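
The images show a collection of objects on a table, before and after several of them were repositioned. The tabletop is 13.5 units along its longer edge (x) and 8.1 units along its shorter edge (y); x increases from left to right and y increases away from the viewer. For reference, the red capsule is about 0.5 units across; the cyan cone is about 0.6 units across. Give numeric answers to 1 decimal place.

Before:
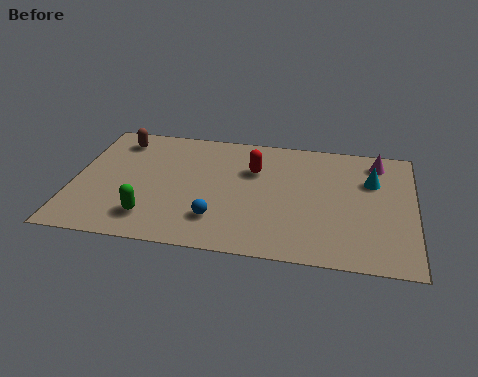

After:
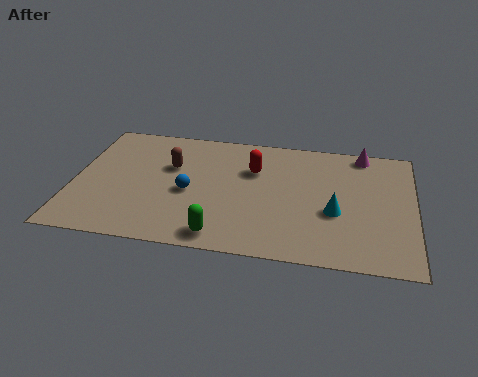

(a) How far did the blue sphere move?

2.0

From (5.8, 2.0) to (4.6, 3.6), the blue sphere covered √(1.2² + 1.6²) ≈ 2.0 units.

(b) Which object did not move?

the red capsule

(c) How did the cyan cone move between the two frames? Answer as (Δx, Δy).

(-1.4, -2.3)

From the two frames, the cyan cone sits at roughly (11.8, 5.5) before and (10.4, 3.2) after.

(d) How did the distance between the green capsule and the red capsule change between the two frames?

-0.8

They were about 5.4 units apart before and 4.6 after — 0.8 units closer together.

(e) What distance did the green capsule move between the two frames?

2.9

The green capsule was near (3.2, 1.7) before and (6.0, 1.0) after, so it travelled √(2.8² + 0.7²) ≈ 2.9 units.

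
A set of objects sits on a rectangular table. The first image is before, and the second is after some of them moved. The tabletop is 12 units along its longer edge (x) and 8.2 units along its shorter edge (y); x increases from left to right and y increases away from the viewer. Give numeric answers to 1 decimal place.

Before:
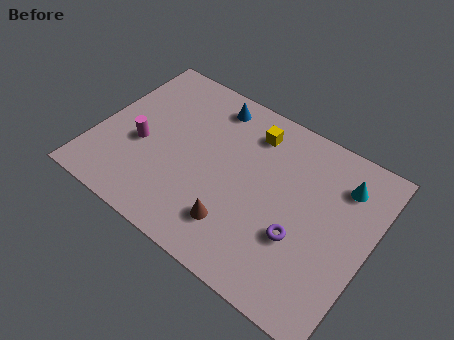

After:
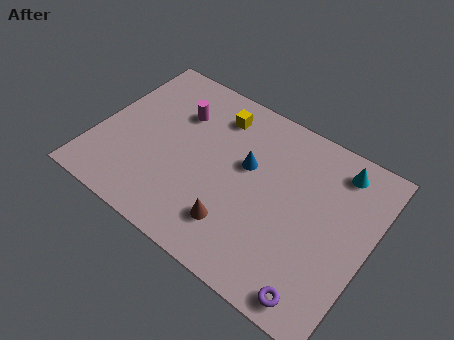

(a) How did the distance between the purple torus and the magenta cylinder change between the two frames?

+1.5

Before: roughly 7.2 units apart; after: 8.7. That's 1.5 units further apart.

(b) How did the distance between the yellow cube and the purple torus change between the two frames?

+3.4

The distance was about 4.6 in the first image and 8.0 in the second, so they moved 3.4 units further apart.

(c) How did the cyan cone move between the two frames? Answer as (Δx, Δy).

(-0.3, 0.6)

The cyan cone started near (10.5, 6.3) and ended near (10.2, 6.9).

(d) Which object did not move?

the brown cone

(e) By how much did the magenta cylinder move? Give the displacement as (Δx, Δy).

(1.2, 2.4)

The magenta cylinder was at about (2.0, 3.4) and moved to about (3.2, 5.8).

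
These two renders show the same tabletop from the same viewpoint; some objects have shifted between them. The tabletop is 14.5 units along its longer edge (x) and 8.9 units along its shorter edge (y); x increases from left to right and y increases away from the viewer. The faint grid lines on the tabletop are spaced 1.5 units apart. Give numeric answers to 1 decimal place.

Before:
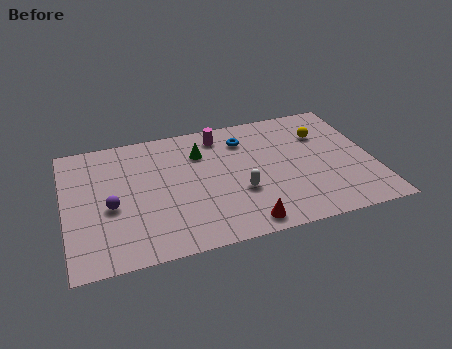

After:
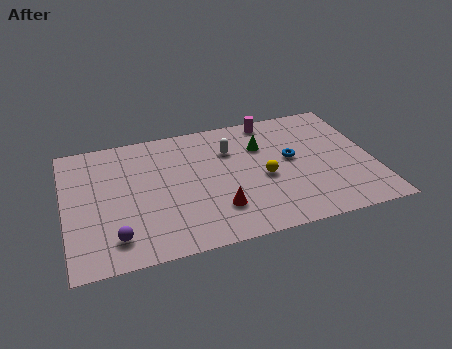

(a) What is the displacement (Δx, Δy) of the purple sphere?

(0.1, -2.1)

The purple sphere was at about (2.1, 3.8) and moved to about (2.2, 1.7).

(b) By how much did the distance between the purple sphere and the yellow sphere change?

-3.1

The distance was about 10.5 in the first image and 7.4 in the second, so they moved 3.1 units closer together.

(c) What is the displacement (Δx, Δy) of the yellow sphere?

(-3.0, -2.4)

The yellow sphere was at about (12.3, 6.3) and moved to about (9.3, 3.9).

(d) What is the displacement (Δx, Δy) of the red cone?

(-1.1, 1.3)

The red cone was at about (8.1, 1.0) and moved to about (7.0, 2.3).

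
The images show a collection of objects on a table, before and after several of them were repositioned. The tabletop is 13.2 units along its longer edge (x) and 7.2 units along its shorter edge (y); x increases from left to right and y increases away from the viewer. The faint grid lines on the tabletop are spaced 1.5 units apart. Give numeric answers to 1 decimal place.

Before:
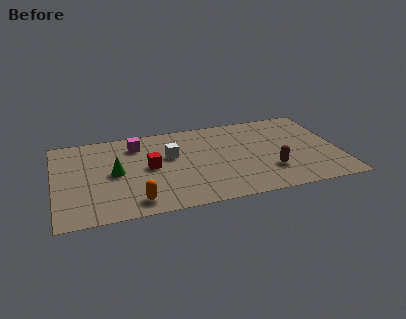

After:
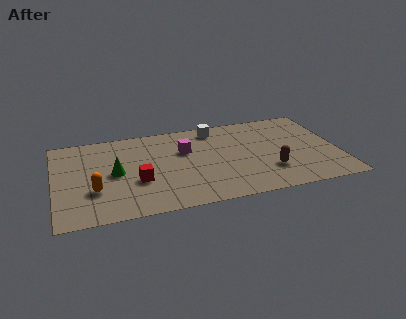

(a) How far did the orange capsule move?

2.2

The orange capsule was near (3.6, 1.1) before and (1.8, 2.4) after, so it travelled √(1.8² + 1.3²) ≈ 2.2 units.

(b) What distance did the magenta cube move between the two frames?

2.4

The magenta cube moved from about (3.9, 5.7) to (6.1, 4.7), a distance of √(2.2² + 1.0²) ≈ 2.4.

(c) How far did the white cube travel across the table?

2.8

The white cube moved from about (5.4, 4.4) to (7.6, 6.2), a distance of √(2.2² + 1.8²) ≈ 2.8.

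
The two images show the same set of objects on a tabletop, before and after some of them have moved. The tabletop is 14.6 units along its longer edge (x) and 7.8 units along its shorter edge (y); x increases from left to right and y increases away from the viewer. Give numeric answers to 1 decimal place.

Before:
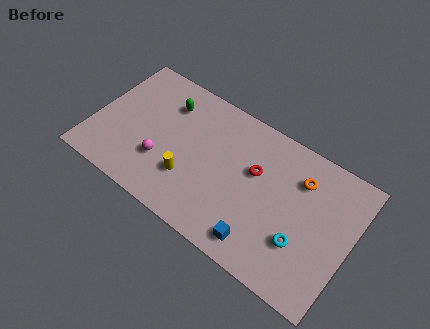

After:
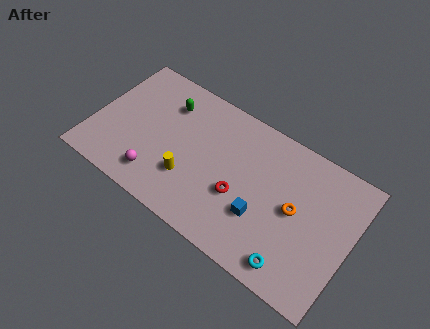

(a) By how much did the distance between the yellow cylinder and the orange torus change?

-0.7

They were about 6.7 units apart before and 6.0 after — 0.7 units closer together.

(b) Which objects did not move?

the green capsule and the yellow cylinder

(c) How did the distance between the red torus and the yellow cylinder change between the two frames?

-1.3

They were about 4.2 units apart before and 2.9 after — 1.3 units closer together.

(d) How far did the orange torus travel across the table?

1.8

The orange torus moved from about (11.5, 5.8) to (11.5, 4.0), a distance of √(0.0² + 1.8²) ≈ 1.8.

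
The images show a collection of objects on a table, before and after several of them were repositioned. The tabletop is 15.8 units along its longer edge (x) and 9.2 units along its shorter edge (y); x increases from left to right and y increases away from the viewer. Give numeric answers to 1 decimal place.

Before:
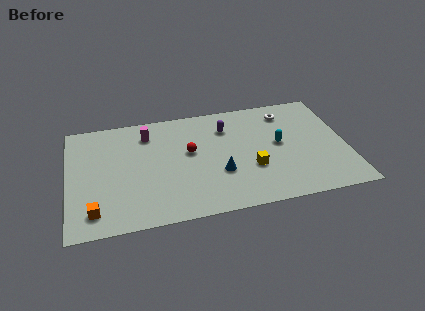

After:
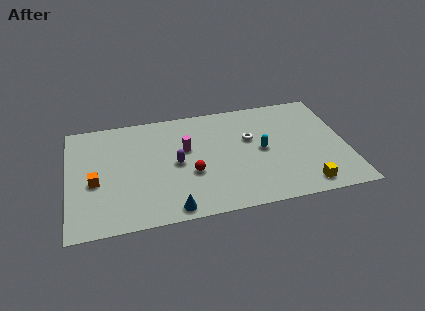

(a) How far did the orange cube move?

2.3

The orange cube was near (1.4, 1.6) before and (1.5, 3.9) after, so it travelled √(0.1² + 2.3²) ≈ 2.3 units.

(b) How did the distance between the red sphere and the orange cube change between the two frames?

-1.2

The distance was about 6.6 in the first image and 5.4 in the second, so they moved 1.2 units closer together.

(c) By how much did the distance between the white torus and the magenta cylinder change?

-4.3

They were about 8.0 units apart before and 3.7 after — 4.3 units closer together.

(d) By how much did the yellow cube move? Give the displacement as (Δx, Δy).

(2.9, -2.0)

The yellow cube started near (10.3, 3.2) and ended near (13.2, 1.2).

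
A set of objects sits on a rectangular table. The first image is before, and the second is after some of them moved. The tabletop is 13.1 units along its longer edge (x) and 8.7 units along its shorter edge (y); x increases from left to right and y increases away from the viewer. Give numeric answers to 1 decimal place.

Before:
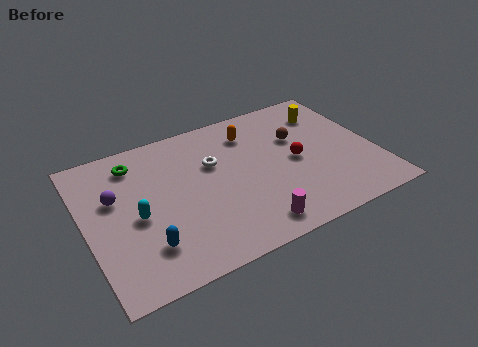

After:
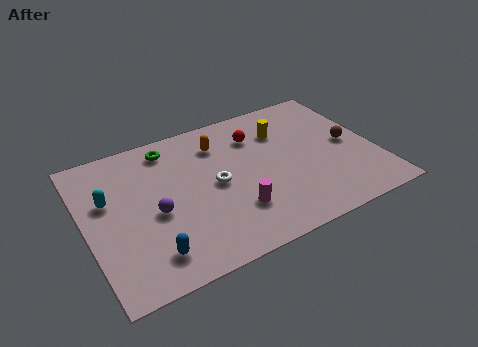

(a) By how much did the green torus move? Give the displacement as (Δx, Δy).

(1.6, 0.3)

From the two frames, the green torus sits at roughly (2.5, 7.1) before and (4.1, 7.4) after.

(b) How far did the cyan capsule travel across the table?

1.9

The cyan capsule moved from about (2.2, 3.9) to (1.1, 5.4), a distance of √(1.1² + 1.5²) ≈ 1.9.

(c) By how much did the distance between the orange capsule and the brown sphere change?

+3.9

They were about 2.3 units apart before and 6.2 after — 3.9 units further apart.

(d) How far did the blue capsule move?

0.5

The blue capsule moved from about (2.4, 2.1) to (2.5, 1.6), a distance of √(0.1² + 0.5²) ≈ 0.5.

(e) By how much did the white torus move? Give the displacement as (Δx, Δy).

(-0.1, -1.3)

The white torus was at about (5.9, 5.6) and moved to about (5.8, 4.3).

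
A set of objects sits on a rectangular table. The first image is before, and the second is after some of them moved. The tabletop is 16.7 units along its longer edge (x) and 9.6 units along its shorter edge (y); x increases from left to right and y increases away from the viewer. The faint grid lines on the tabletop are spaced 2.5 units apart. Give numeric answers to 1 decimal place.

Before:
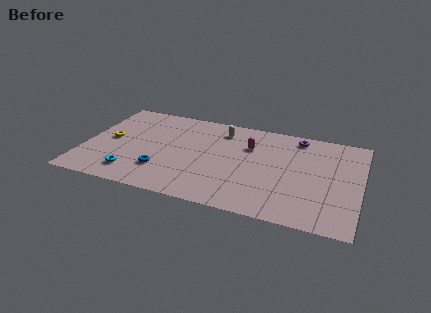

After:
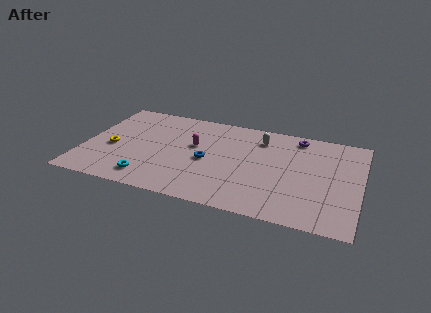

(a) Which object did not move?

the purple torus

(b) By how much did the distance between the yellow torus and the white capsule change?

+2.3

They were about 7.2 units apart before and 9.5 after — 2.3 units further apart.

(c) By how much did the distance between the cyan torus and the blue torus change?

+2.4

The distance was about 1.9 in the first image and 4.3 in the second, so they moved 2.4 units further apart.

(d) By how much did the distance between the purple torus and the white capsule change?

-2.3

They were about 4.6 units apart before and 2.3 after — 2.3 units closer together.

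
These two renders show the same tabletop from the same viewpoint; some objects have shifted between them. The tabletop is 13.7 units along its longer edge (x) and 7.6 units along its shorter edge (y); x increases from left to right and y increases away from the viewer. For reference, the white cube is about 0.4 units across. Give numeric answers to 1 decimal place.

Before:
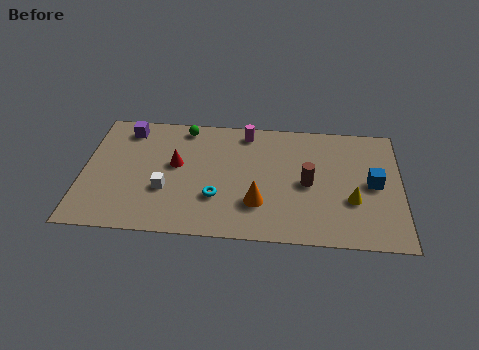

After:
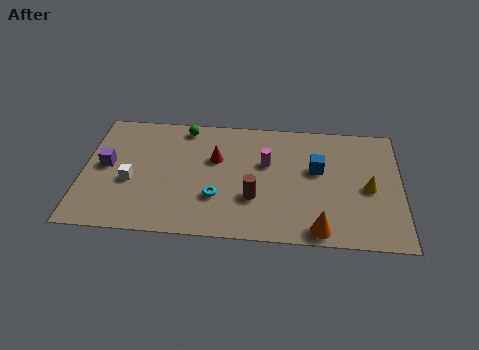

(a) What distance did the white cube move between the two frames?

1.6

From (3.6, 2.7) to (2.1, 3.1), the white cube covered √(1.5² + 0.4²) ≈ 1.6 units.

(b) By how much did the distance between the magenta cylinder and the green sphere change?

+1.4

The distance was about 2.7 in the first image and 4.1 in the second, so they moved 1.4 units further apart.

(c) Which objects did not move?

the cyan torus and the green sphere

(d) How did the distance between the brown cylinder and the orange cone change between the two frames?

+0.8

They were about 2.5 units apart before and 3.3 after — 0.8 units further apart.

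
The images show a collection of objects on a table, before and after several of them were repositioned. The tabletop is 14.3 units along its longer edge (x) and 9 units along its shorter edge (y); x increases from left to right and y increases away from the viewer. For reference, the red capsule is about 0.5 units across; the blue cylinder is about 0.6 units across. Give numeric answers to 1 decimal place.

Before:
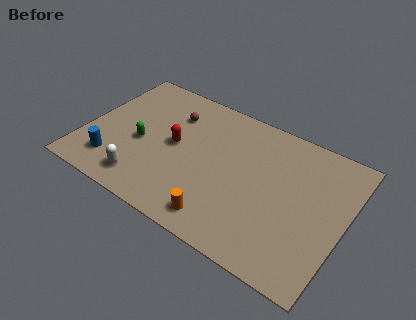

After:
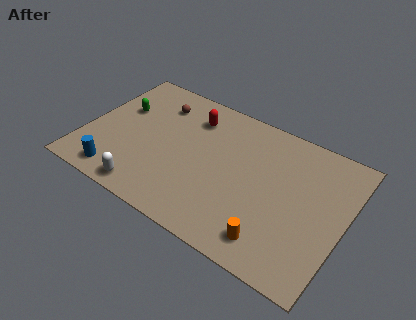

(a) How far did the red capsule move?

2.4

The red capsule was near (4.9, 4.7) before and (5.5, 7.0) after, so it travelled √(0.6² + 2.3²) ≈ 2.4 units.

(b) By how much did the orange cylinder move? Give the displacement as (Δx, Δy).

(2.8, 0.2)

From the two frames, the orange cylinder sits at roughly (8.1, 1.3) before and (10.9, 1.5) after.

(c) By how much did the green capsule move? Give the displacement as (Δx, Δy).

(-1.5, 1.8)

The green capsule was at about (3.1, 3.9) and moved to about (1.6, 5.7).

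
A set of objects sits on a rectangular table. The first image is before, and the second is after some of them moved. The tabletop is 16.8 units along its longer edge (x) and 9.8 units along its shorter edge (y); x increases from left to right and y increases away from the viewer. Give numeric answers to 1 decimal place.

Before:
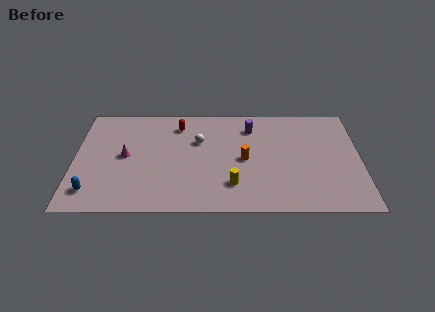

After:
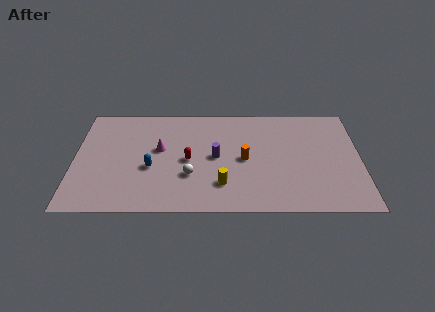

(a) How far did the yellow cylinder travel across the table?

0.6

From (9.3, 2.4) to (8.7, 2.4), the yellow cylinder covered √(0.6² + 0.0²) ≈ 0.6 units.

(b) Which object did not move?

the orange cylinder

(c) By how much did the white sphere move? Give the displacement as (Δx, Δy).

(-0.5, -3.2)

The white sphere started near (7.3, 6.4) and ended near (6.8, 3.2).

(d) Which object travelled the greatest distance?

the blue capsule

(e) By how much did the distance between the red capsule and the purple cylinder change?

-2.7

Before: roughly 4.3 units apart; after: 1.6. That's 2.7 units closer together.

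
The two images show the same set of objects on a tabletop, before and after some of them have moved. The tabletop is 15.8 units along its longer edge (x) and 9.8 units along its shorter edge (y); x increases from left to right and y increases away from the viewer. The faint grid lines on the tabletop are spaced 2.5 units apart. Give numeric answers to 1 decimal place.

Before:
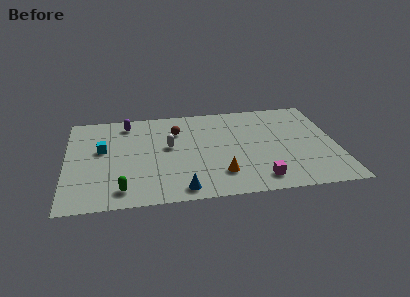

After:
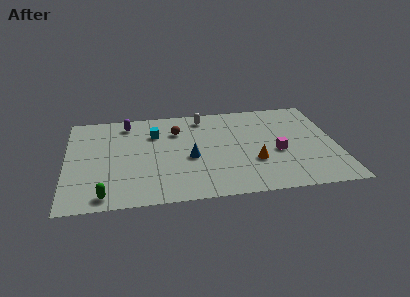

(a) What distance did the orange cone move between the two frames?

2.2

The orange cone moved from about (8.9, 2.3) to (10.9, 3.3), a distance of √(2.0² + 1.0²) ≈ 2.2.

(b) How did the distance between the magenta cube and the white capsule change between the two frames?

-0.5

The distance was about 6.5 in the first image and 6.0 in the second, so they moved 0.5 units closer together.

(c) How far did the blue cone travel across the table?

3.2

From (6.6, 1.1) to (7.2, 4.2), the blue cone covered √(0.6² + 3.1²) ≈ 3.2 units.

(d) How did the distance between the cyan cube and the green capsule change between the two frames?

+2.3

They were about 4.3 units apart before and 6.6 after — 2.3 units further apart.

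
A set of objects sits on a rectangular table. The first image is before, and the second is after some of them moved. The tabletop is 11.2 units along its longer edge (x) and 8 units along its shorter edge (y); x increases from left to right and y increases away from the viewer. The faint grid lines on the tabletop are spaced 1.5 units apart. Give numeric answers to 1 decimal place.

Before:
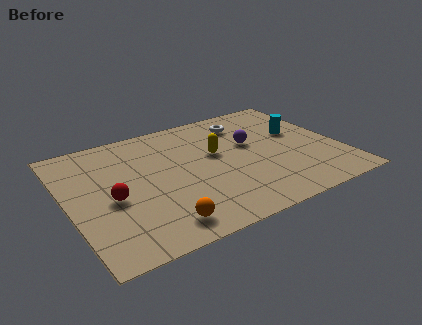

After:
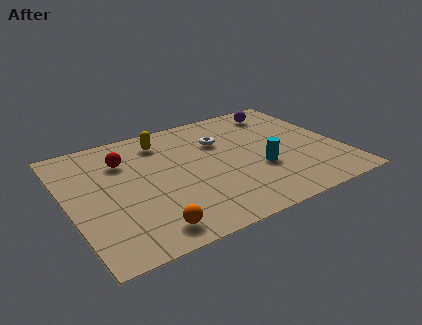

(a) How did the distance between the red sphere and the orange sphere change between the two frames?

+1.9

They were about 2.8 units apart before and 4.7 after — 1.9 units further apart.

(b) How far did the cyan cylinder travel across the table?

2.8

The cyan cylinder was near (9.7, 4.8) before and (7.7, 2.9) after, so it travelled √(2.0² + 1.9²) ≈ 2.8 units.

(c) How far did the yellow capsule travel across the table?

2.7

The yellow capsule moved from about (6.2, 4.7) to (4.2, 6.5), a distance of √(2.0² + 1.8²) ≈ 2.7.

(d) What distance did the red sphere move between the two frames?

2.4

The red sphere moved from about (1.7, 3.5) to (2.5, 5.8), a distance of √(0.8² + 2.3²) ≈ 2.4.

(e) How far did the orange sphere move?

0.5

From (3.3, 1.2) to (2.8, 1.1), the orange sphere covered √(0.5² + 0.1²) ≈ 0.5 units.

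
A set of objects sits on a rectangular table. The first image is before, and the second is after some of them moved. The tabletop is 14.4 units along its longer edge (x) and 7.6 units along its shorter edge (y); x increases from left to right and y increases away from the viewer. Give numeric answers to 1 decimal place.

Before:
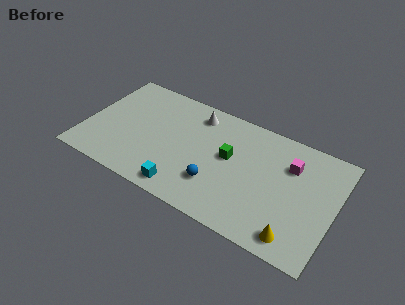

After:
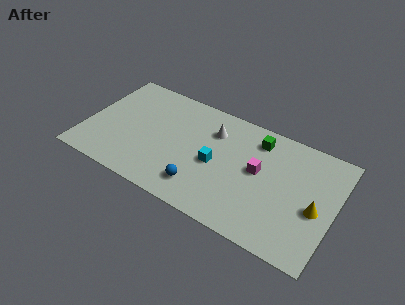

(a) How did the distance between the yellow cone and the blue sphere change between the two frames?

+1.8

They were about 4.8 units apart before and 6.6 after — 1.8 units further apart.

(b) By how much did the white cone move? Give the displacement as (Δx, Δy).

(1.1, -0.7)

The white cone was at about (6.1, 6.3) and moved to about (7.2, 5.6).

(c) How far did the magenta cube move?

2.1

From (11.7, 5.4) to (10.0, 4.2), the magenta cube covered √(1.7² + 1.2²) ≈ 2.1 units.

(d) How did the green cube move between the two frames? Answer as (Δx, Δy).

(1.4, 1.9)

From the two frames, the green cube sits at roughly (8.3, 4.3) before and (9.7, 6.2) after.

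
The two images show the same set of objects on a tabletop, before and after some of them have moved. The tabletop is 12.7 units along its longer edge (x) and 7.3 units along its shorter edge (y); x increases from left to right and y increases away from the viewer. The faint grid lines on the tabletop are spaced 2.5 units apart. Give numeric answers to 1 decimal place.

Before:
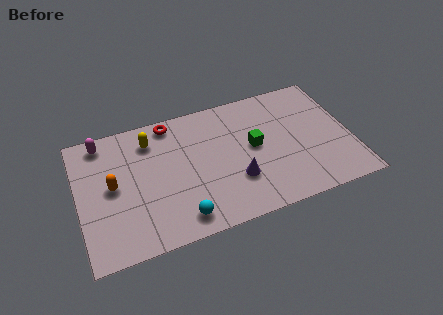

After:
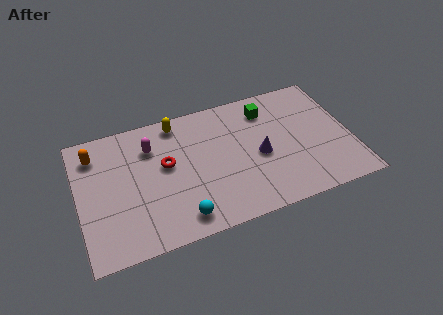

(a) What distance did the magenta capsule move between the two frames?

2.4

The magenta capsule moved from about (1.3, 6.4) to (3.5, 5.4), a distance of √(2.2² + 1.0²) ≈ 2.4.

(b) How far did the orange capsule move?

2.1

From (1.6, 3.8) to (0.9, 5.8), the orange capsule covered √(0.7² + 2.0²) ≈ 2.1 units.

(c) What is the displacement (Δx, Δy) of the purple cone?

(1.2, 1.0)

The purple cone was at about (7.2, 2.3) and moved to about (8.4, 3.3).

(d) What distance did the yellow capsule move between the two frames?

1.4

The yellow capsule moved from about (3.5, 5.8) to (4.8, 6.4), a distance of √(1.3² + 0.6²) ≈ 1.4.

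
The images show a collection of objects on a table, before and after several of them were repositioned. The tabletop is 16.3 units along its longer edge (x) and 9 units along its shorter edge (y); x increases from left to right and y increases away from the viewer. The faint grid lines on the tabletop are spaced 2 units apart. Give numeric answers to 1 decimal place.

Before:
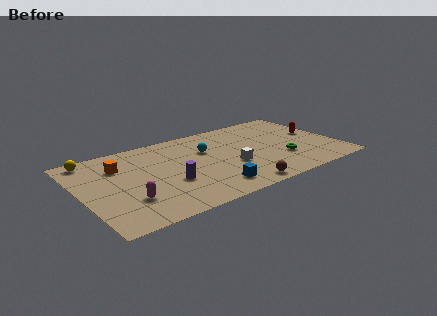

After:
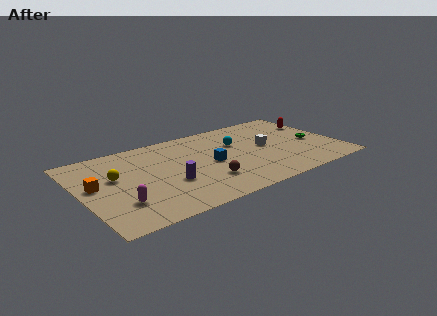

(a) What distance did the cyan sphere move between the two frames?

2.0

The cyan sphere moved from about (8.1, 5.9) to (10.1, 5.9), a distance of √(2.0² + 0.0²) ≈ 2.0.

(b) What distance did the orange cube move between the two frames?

2.3

From (2.6, 6.5) to (0.9, 5.0), the orange cube covered √(1.7² + 1.5²) ≈ 2.3 units.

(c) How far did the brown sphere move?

2.4

The brown sphere moved from about (9.3, 0.9) to (7.5, 2.5), a distance of √(1.8² + 1.6²) ≈ 2.4.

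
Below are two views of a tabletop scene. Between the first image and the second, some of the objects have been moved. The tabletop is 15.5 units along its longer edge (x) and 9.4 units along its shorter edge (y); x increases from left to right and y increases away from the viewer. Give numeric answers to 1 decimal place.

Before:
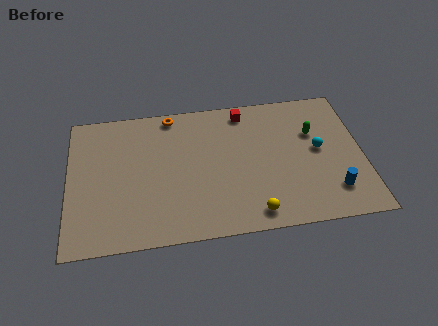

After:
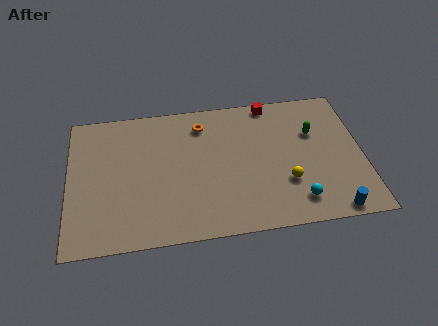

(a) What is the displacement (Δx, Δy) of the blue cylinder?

(-0.1, -1.3)

From the two frames, the blue cylinder sits at roughly (13.8, 2.1) before and (13.7, 0.8) after.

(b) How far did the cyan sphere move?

3.5

The cyan sphere was near (13.2, 5.0) before and (11.9, 1.7) after, so it travelled √(1.3² + 3.3²) ≈ 3.5 units.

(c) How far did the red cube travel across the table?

1.5

From (9.4, 8.2) to (10.8, 8.6), the red cube covered √(1.4² + 0.4²) ≈ 1.5 units.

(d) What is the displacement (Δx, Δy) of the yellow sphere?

(1.8, 1.8)

From the two frames, the yellow sphere sits at roughly (9.6, 1.2) before and (11.4, 3.0) after.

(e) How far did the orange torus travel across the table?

1.8

The orange torus was near (5.5, 8.5) before and (7.1, 7.6) after, so it travelled √(1.6² + 0.9²) ≈ 1.8 units.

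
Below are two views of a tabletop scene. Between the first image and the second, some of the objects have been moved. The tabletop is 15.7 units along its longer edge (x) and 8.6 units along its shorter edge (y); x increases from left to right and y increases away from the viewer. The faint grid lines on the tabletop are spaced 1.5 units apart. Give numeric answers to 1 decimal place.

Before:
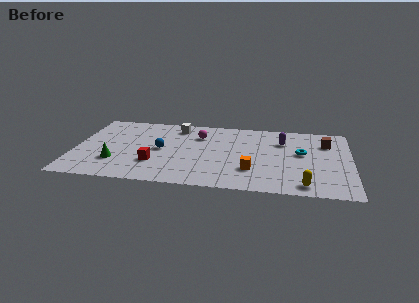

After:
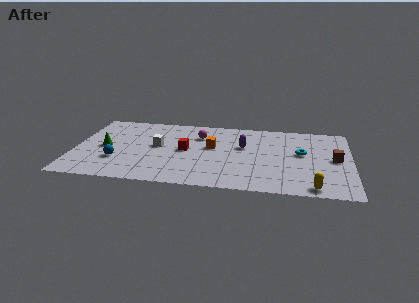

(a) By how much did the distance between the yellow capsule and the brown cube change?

-1.6

Before: roughly 5.3 units apart; after: 3.7. That's 1.6 units closer together.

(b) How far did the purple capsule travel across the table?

2.4

The purple capsule moved from about (11.8, 6.2) to (9.6, 5.3), a distance of √(2.2² + 0.9²) ≈ 2.4.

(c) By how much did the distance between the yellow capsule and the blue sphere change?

+2.4

Before: roughly 8.8 units apart; after: 11.2. That's 2.4 units further apart.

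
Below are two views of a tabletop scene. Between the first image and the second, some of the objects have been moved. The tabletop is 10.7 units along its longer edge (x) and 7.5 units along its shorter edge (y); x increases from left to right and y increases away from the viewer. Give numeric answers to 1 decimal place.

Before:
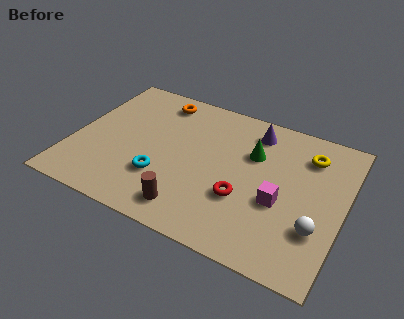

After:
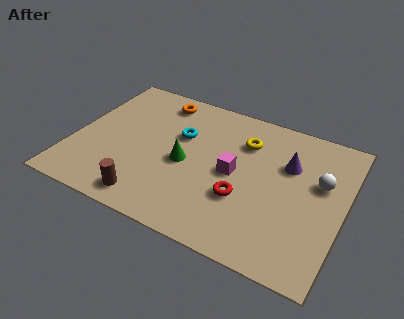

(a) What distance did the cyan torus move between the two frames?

2.5

The cyan torus was near (3.7, 2.3) before and (4.1, 4.8) after, so it travelled √(0.4² + 2.5²) ≈ 2.5 units.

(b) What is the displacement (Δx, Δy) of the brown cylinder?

(-1.6, -0.2)

The brown cylinder started near (5.0, 1.2) and ended near (3.4, 1.0).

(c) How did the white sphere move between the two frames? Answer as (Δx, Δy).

(-0.1, 2.3)

The white sphere was at about (9.8, 2.3) and moved to about (9.7, 4.6).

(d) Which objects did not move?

the red torus and the orange torus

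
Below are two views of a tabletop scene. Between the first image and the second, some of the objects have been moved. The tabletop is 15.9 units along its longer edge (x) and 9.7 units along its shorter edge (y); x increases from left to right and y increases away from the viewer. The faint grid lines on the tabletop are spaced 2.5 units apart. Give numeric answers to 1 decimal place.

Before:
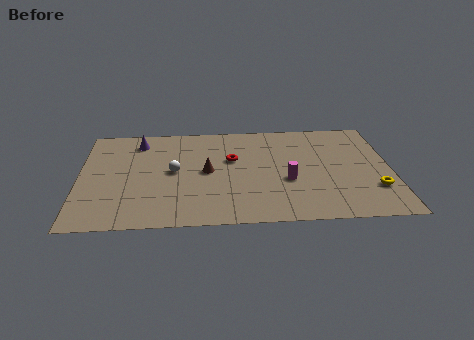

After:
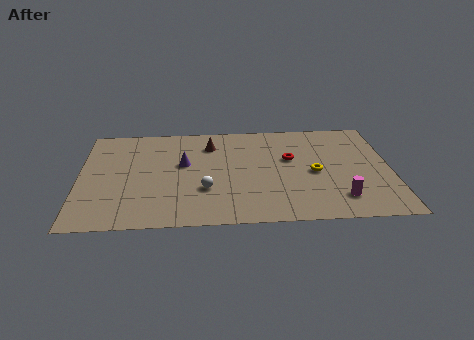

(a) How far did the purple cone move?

3.3

From (3.0, 8.0) to (5.3, 5.7), the purple cone covered √(2.3² + 2.3²) ≈ 3.3 units.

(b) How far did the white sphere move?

2.4

From (4.8, 5.0) to (6.4, 3.2), the white sphere covered √(1.6² + 1.8²) ≈ 2.4 units.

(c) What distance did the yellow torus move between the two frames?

3.4

The yellow torus moved from about (15.0, 2.8) to (12.0, 4.5), a distance of √(3.0² + 1.7²) ≈ 3.4.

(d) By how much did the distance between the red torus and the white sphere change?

+2.0

Before: roughly 3.2 units apart; after: 5.2. That's 2.0 units further apart.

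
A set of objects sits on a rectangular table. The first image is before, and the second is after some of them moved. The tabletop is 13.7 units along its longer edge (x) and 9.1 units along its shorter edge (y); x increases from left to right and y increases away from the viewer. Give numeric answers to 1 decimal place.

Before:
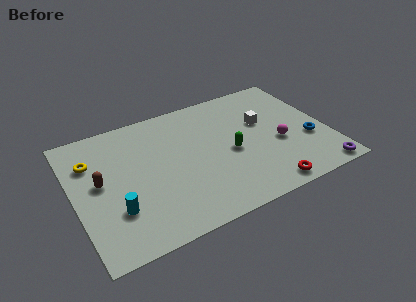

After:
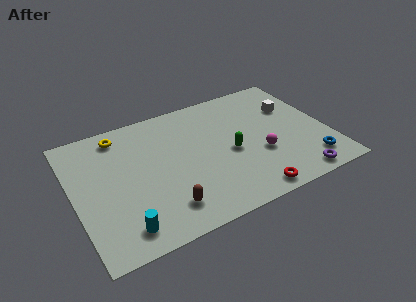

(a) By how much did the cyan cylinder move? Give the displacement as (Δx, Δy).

(0.2, -1.3)

The cyan cylinder was at about (2.0, 2.7) and moved to about (2.2, 1.4).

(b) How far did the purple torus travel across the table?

1.3

The purple torus moved from about (12.8, 0.8) to (11.5, 0.9), a distance of √(1.3² + 0.1²) ≈ 1.3.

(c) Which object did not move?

the green capsule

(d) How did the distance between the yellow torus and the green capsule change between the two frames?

-1.0

They were about 7.7 units apart before and 6.7 after — 1.0 units closer together.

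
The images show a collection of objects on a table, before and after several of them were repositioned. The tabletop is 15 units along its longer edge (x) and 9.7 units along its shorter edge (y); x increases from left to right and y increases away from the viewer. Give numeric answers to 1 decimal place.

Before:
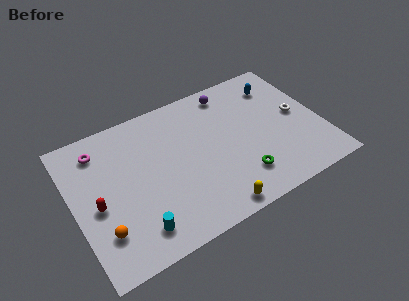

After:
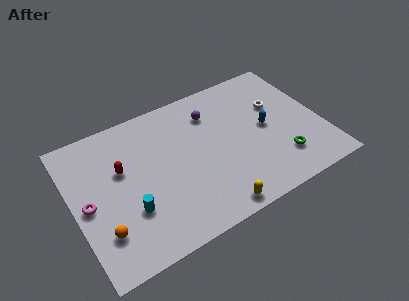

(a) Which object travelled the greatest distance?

the magenta torus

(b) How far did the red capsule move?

2.4

The red capsule was near (1.3, 4.3) before and (3.0, 6.0) after, so it travelled √(1.7² + 1.7²) ≈ 2.4 units.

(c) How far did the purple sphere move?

1.6

The purple sphere was near (10.0, 8.4) before and (8.7, 7.4) after, so it travelled √(1.3² + 1.0²) ≈ 1.6 units.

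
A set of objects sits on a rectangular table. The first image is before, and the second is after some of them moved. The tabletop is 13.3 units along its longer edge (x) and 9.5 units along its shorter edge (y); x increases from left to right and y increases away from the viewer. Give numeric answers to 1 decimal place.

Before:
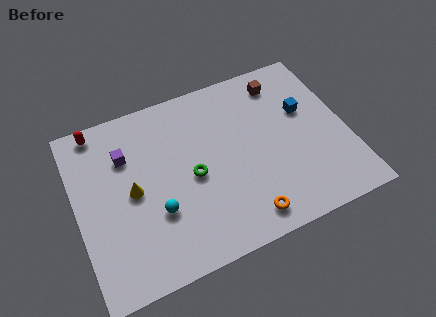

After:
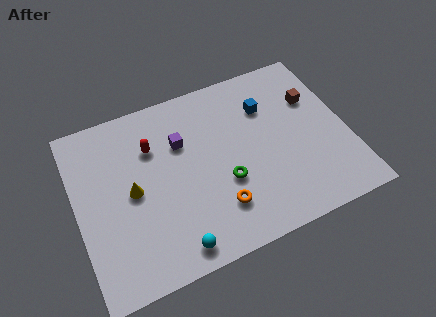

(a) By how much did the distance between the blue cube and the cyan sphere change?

-0.4

Before: roughly 8.2 units apart; after: 7.8. That's 0.4 units closer together.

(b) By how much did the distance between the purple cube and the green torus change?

-0.4

They were about 3.8 units apart before and 3.4 after — 0.4 units closer together.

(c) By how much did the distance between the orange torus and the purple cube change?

-3.2

They were about 7.5 units apart before and 4.3 after — 3.2 units closer together.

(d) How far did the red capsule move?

3.1

The red capsule moved from about (1.4, 8.6) to (3.9, 6.7), a distance of √(2.5² + 1.9²) ≈ 3.1.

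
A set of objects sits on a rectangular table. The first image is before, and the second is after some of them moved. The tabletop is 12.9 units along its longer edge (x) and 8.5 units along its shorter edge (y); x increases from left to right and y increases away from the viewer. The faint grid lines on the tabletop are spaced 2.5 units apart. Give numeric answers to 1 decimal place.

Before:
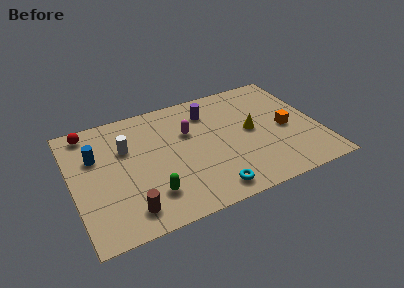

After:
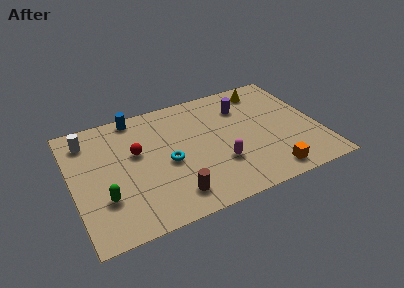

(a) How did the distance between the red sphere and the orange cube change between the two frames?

-3.1

They were about 10.7 units apart before and 7.6 after — 3.1 units closer together.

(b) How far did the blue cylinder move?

3.1

The blue cylinder was near (1.3, 5.6) before and (3.6, 7.7) after, so it travelled √(2.3² + 2.1²) ≈ 3.1 units.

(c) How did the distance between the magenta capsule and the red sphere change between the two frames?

-0.7

They were about 5.5 units apart before and 4.8 after — 0.7 units closer together.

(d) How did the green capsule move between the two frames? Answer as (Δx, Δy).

(-2.3, 0.6)

From the two frames, the green capsule sits at roughly (3.8, 2.0) before and (1.5, 2.6) after.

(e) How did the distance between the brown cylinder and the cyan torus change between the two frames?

-1.9

They were about 4.2 units apart before and 2.3 after — 1.9 units closer together.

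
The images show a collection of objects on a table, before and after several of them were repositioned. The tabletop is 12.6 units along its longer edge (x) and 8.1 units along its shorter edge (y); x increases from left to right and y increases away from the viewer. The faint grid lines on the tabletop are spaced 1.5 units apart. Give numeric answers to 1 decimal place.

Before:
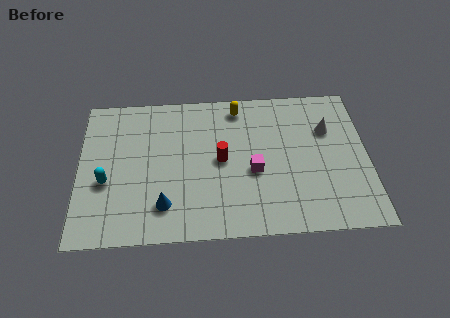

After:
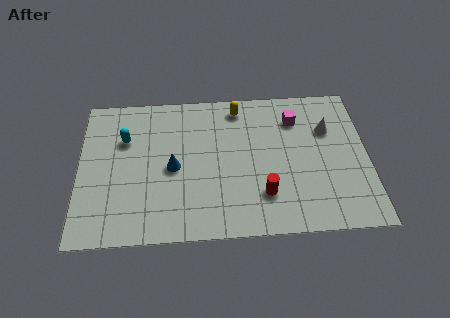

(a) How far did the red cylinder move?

2.7

From (6.2, 4.1) to (8.0, 2.1), the red cylinder covered √(1.8² + 2.0²) ≈ 2.7 units.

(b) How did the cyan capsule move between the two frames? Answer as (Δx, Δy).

(0.8, 2.3)

The cyan capsule was at about (1.2, 3.2) and moved to about (2.0, 5.5).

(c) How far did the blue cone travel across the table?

2.0

The blue cone moved from about (3.7, 1.8) to (4.1, 3.8), a distance of √(0.4² + 2.0²) ≈ 2.0.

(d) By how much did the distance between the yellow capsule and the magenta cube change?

-1.0

Before: roughly 3.6 units apart; after: 2.6. That's 1.0 units closer together.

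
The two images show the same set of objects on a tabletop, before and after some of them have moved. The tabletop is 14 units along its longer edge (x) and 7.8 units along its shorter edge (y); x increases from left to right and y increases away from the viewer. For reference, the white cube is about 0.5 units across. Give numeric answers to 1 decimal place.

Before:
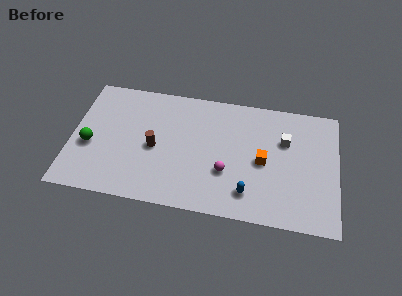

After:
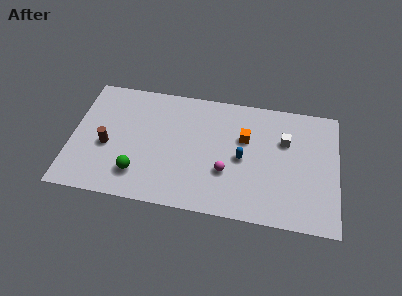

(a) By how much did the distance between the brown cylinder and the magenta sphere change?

+2.4

They were about 3.9 units apart before and 6.3 after — 2.4 units further apart.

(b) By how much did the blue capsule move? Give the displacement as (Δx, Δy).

(-0.4, 2.1)

The blue capsule started near (9.4, 1.6) and ended near (9.0, 3.7).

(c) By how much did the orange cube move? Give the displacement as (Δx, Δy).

(-1.0, 1.3)

From the two frames, the orange cube sits at roughly (10.1, 3.7) before and (9.1, 5.0) after.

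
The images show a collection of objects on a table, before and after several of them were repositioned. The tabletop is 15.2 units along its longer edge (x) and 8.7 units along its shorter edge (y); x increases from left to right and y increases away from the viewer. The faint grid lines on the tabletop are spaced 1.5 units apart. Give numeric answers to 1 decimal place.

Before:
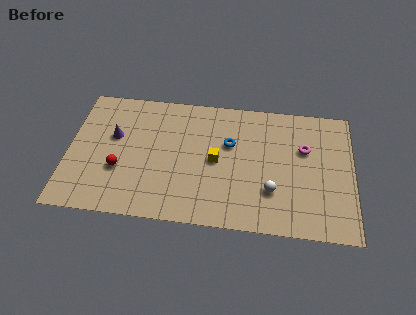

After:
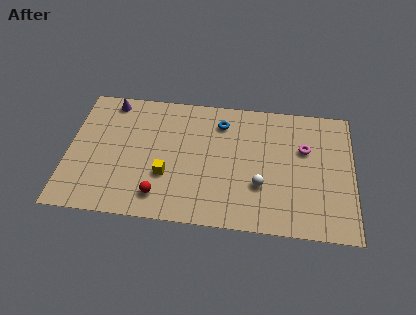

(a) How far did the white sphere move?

0.7

The white sphere moved from about (10.9, 2.6) to (10.3, 2.9), a distance of √(0.6² + 0.3²) ≈ 0.7.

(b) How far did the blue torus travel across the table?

1.5

The blue torus moved from about (8.6, 5.5) to (8.1, 6.9), a distance of √(0.5² + 1.4²) ≈ 1.5.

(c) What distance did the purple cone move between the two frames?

2.4

The purple cone was near (2.4, 5.3) before and (2.1, 7.7) after, so it travelled √(0.3² + 2.4²) ≈ 2.4 units.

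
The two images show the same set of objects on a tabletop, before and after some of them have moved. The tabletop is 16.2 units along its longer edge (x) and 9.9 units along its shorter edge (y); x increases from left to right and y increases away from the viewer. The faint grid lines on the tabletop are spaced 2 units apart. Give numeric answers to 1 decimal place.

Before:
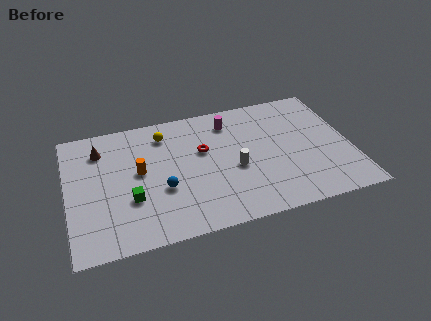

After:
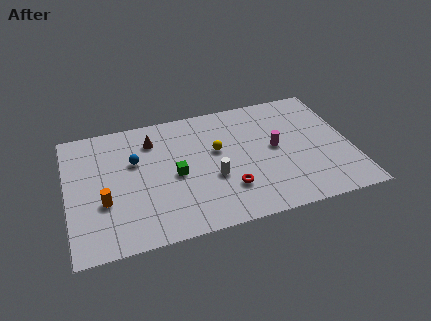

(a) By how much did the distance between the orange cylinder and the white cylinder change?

+0.7

The distance was about 5.5 in the first image and 6.2 in the second, so they moved 0.7 units further apart.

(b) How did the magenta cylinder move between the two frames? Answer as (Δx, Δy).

(2.4, -2.8)

From the two frames, the magenta cylinder sits at roughly (9.5, 8.0) before and (11.9, 5.2) after.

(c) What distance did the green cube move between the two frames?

2.9

The green cube moved from about (3.5, 3.4) to (6.1, 4.6), a distance of √(2.6² + 1.2²) ≈ 2.9.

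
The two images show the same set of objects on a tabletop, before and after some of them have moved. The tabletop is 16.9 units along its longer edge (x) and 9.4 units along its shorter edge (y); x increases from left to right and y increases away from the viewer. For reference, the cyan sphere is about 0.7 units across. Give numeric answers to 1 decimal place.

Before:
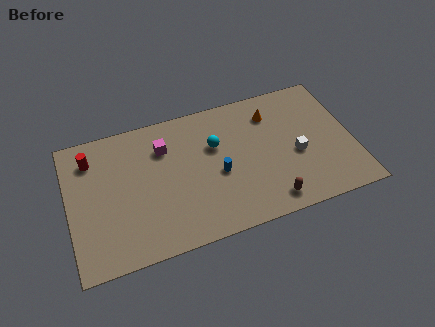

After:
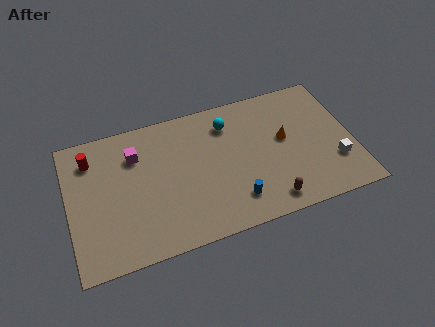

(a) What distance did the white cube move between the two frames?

2.5

The white cube was near (13.5, 4.0) before and (15.7, 2.8) after, so it travelled √(2.2² + 1.2²) ≈ 2.5 units.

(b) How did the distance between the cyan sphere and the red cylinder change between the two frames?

+0.8

Before: roughly 7.4 units apart; after: 8.2. That's 0.8 units further apart.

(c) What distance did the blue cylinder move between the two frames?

2.2

The blue cylinder was near (8.8, 4.1) before and (9.6, 2.0) after, so it travelled √(0.8² + 2.1²) ≈ 2.2 units.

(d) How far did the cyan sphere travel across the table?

1.6

From (8.8, 6.1) to (9.7, 7.4), the cyan sphere covered √(0.9² + 1.3²) ≈ 1.6 units.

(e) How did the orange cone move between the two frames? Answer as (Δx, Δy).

(0.6, -2.0)

The orange cone started near (12.3, 7.3) and ended near (12.9, 5.3).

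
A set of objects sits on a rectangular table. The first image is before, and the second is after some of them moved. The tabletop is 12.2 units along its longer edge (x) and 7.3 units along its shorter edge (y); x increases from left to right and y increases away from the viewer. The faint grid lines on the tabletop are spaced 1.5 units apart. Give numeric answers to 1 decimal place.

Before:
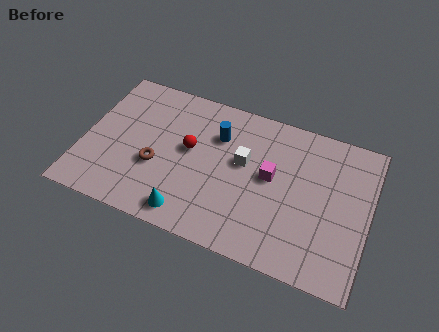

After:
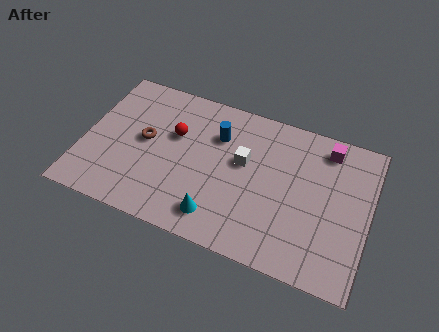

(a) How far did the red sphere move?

0.9

The red sphere was near (4.5, 4.1) before and (3.8, 4.6) after, so it travelled √(0.7² + 0.5²) ≈ 0.9 units.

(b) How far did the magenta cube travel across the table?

3.1

From (8.0, 4.0) to (10.2, 6.2), the magenta cube covered √(2.2² + 2.2²) ≈ 3.1 units.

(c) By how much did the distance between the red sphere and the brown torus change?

-0.4

The distance was about 1.8 in the first image and 1.4 in the second, so they moved 0.4 units closer together.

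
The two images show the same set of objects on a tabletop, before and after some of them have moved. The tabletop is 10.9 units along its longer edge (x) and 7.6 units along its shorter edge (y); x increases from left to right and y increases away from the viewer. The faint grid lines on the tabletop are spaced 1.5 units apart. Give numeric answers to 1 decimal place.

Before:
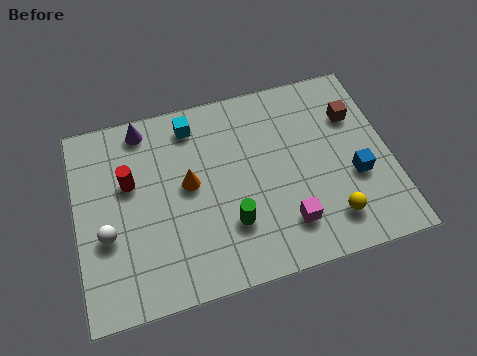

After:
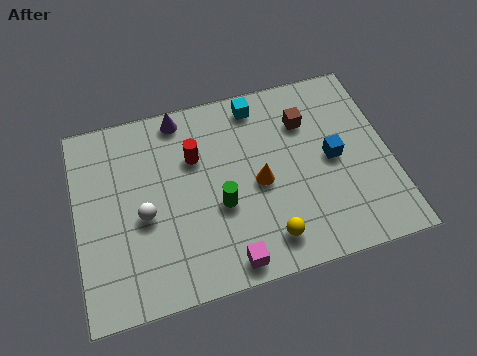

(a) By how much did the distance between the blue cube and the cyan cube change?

-2.7

They were about 6.4 units apart before and 3.7 after — 2.7 units closer together.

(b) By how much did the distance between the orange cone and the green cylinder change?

-0.8

They were about 2.3 units apart before and 1.5 after — 0.8 units closer together.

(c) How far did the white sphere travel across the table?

1.4

The white sphere was near (1.0, 2.9) before and (2.3, 3.3) after, so it travelled √(1.3² + 0.4²) ≈ 1.4 units.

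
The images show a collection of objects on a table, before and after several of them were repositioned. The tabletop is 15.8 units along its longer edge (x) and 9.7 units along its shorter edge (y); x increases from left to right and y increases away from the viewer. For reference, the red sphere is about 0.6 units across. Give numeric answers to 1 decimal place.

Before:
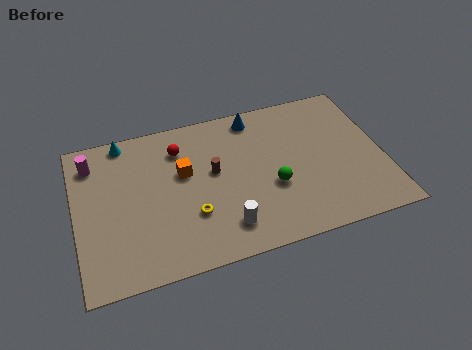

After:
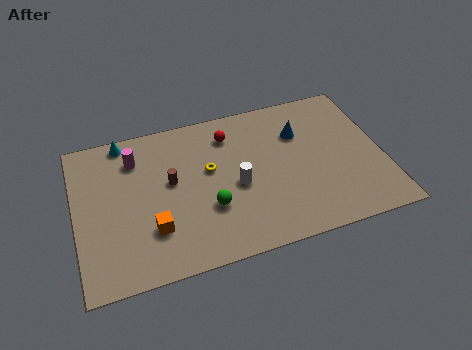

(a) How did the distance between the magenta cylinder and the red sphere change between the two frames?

+0.4

The distance was about 4.5 in the first image and 4.9 in the second, so they moved 0.4 units further apart.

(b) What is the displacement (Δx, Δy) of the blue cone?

(2.2, -1.7)

From the two frames, the blue cone sits at roughly (9.5, 8.5) before and (11.7, 6.8) after.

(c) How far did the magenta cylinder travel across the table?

2.2

The magenta cylinder was near (1.0, 7.8) before and (3.2, 7.5) after, so it travelled √(2.2² + 0.3²) ≈ 2.2 units.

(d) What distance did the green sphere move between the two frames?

3.3

The green sphere moved from about (10.0, 3.7) to (6.7, 3.3), a distance of √(3.3² + 0.4²) ≈ 3.3.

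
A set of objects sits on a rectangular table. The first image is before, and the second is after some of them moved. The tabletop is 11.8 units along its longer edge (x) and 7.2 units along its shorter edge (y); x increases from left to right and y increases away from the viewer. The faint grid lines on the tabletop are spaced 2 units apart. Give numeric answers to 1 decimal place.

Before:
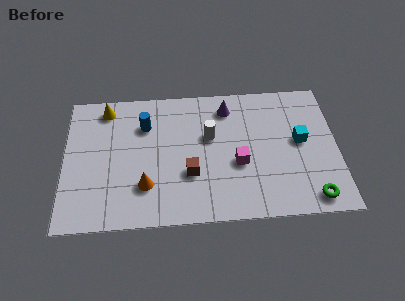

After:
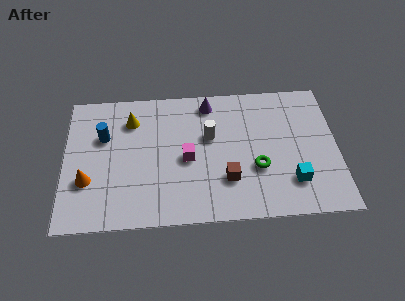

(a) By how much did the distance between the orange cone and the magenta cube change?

+0.3

The distance was about 4.1 in the first image and 4.4 in the second, so they moved 0.3 units further apart.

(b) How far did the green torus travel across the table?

2.9

The green torus moved from about (10.6, 0.9) to (8.3, 2.6), a distance of √(2.3² + 1.7²) ≈ 2.9.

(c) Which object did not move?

the white cylinder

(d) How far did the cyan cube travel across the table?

2.1

The cyan cube moved from about (10.2, 3.9) to (9.8, 1.8), a distance of √(0.4² + 2.1²) ≈ 2.1.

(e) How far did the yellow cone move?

1.3

The yellow cone moved from about (1.8, 6.2) to (2.9, 5.5), a distance of √(1.1² + 0.7²) ≈ 1.3.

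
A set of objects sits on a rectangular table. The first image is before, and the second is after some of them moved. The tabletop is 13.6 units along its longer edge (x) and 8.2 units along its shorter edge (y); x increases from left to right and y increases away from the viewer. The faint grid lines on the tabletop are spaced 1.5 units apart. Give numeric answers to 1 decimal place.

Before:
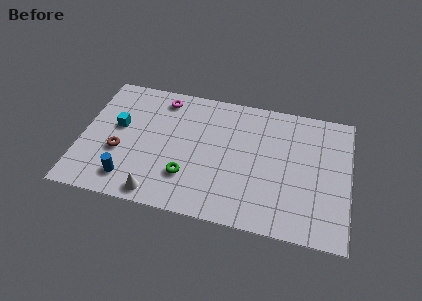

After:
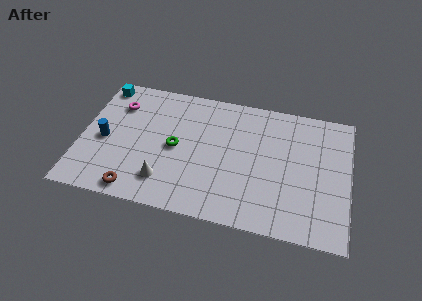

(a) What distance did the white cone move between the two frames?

0.9

From (4.1, 0.9) to (4.4, 1.8), the white cone covered √(0.3² + 0.9²) ≈ 0.9 units.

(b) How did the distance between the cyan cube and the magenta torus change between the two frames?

-1.7

Before: roughly 3.1 units apart; after: 1.4. That's 1.7 units closer together.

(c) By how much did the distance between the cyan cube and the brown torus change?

+5.1

Before: roughly 1.6 units apart; after: 6.7. That's 5.1 units further apart.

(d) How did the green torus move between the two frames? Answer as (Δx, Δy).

(-0.7, 1.7)

From the two frames, the green torus sits at roughly (5.5, 2.3) before and (4.8, 4.0) after.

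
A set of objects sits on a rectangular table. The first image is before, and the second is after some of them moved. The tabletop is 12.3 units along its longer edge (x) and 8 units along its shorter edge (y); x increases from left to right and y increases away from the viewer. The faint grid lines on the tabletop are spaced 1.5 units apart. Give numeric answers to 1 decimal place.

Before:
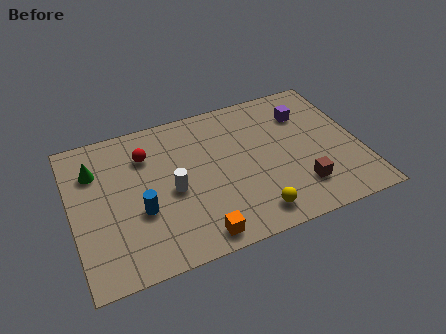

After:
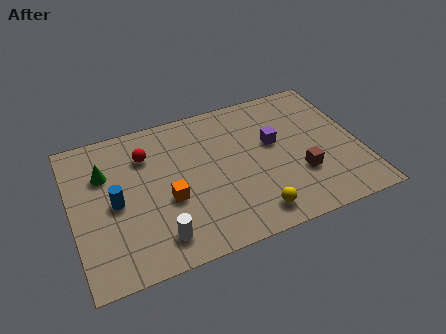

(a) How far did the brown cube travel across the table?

0.7

The brown cube was near (9.5, 1.9) before and (9.6, 2.6) after, so it travelled √(0.1² + 0.7²) ≈ 0.7 units.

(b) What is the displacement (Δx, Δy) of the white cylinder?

(-0.8, -2.2)

The white cylinder started near (4.2, 3.6) and ended near (3.4, 1.4).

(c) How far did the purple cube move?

1.9

The purple cube moved from about (10.2, 5.9) to (8.7, 4.7), a distance of √(1.5² + 1.2²) ≈ 1.9.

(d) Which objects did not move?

the yellow sphere and the red sphere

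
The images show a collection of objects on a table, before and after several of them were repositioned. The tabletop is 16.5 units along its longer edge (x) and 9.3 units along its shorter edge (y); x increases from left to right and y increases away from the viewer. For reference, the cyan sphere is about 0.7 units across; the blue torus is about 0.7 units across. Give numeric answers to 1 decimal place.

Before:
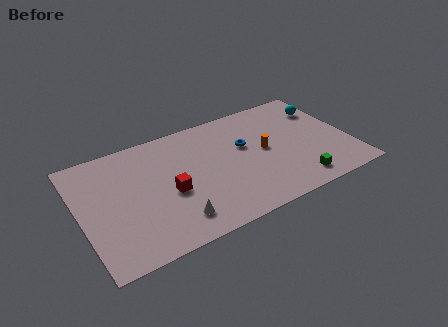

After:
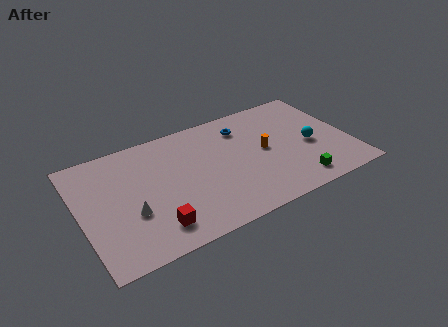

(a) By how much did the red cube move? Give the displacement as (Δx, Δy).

(-1.2, -2.2)

The red cube started near (5.3, 4.0) and ended near (4.1, 1.8).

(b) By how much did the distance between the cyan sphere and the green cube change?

-3.1

They were about 6.1 units apart before and 3.0 after — 3.1 units closer together.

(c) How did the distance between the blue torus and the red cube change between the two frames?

+3.1

They were about 5.2 units apart before and 8.3 after — 3.1 units further apart.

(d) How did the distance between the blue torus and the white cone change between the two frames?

+2.1

The distance was about 6.3 in the first image and 8.4 in the second, so they moved 2.1 units further apart.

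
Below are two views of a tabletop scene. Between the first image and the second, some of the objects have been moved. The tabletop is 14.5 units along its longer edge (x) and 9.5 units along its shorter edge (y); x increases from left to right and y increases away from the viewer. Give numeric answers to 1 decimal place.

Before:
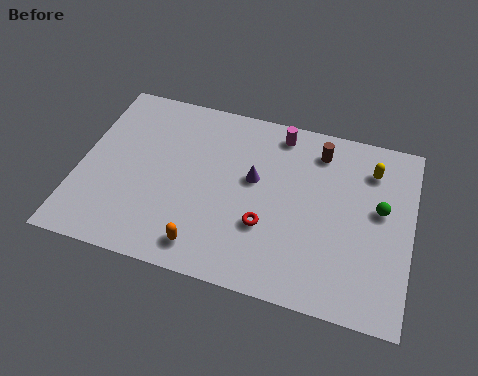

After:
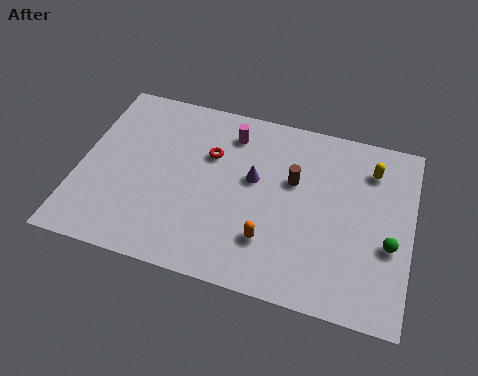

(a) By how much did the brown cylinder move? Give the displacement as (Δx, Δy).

(-1.0, -1.9)

The brown cylinder started near (10.3, 7.8) and ended near (9.3, 5.9).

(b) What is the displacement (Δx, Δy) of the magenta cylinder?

(-2.1, -0.6)

The magenta cylinder was at about (8.5, 8.3) and moved to about (6.4, 7.7).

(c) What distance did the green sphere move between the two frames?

1.8

The green sphere was near (13.1, 5.4) before and (13.6, 3.7) after, so it travelled √(0.5² + 1.7²) ≈ 1.8 units.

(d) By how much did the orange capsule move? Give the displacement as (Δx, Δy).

(2.7, 1.1)

The orange capsule started near (5.8, 1.4) and ended near (8.5, 2.5).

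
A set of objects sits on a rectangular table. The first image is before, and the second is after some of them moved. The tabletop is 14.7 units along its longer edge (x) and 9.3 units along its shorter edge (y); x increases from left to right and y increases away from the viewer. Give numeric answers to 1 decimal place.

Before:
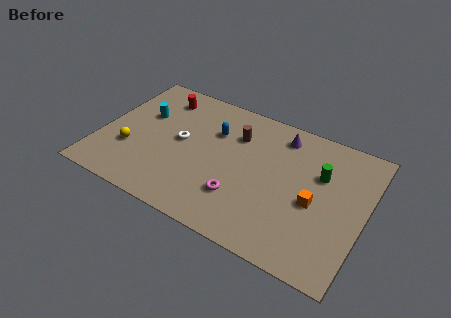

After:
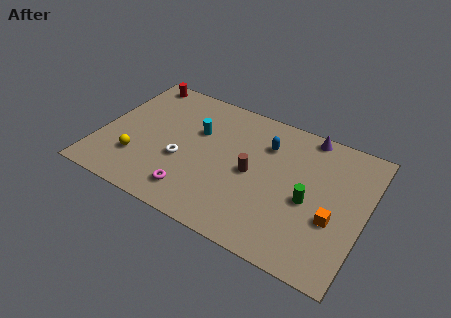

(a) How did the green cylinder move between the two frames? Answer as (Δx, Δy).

(-0.4, -2.0)

The green cylinder was at about (12.1, 6.1) and moved to about (11.7, 4.1).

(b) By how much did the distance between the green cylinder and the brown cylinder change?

-1.6

The distance was about 4.8 in the first image and 3.2 in the second, so they moved 1.6 units closer together.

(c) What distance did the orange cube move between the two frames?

1.3

From (12.0, 4.1) to (13.1, 3.5), the orange cube covered √(1.1² + 0.6²) ≈ 1.3 units.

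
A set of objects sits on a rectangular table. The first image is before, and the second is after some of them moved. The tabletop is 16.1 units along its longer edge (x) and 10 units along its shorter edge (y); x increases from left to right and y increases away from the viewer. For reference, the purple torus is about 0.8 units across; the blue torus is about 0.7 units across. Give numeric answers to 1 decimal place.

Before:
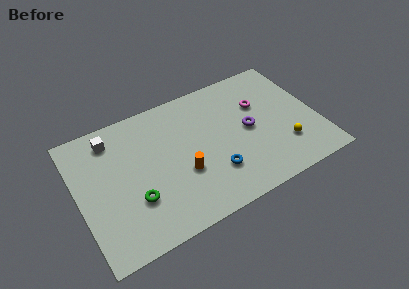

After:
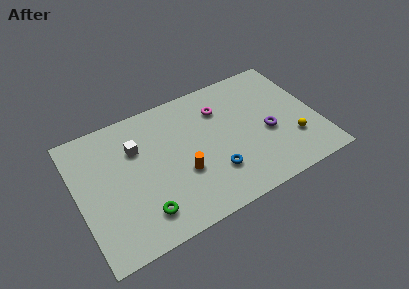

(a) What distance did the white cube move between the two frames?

2.1

The white cube moved from about (2.6, 8.3) to (4.1, 6.9), a distance of √(1.5² + 1.4²) ≈ 2.1.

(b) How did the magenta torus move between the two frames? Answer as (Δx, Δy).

(-2.6, 0.8)

From the two frames, the magenta torus sits at roughly (12.5, 6.6) before and (9.9, 7.4) after.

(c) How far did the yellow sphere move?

0.6

The yellow sphere moved from about (13.6, 2.7) to (14.2, 2.9), a distance of √(0.6² + 0.2²) ≈ 0.6.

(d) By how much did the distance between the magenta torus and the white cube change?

-4.2

They were about 10.0 units apart before and 5.8 after — 4.2 units closer together.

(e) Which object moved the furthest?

the magenta torus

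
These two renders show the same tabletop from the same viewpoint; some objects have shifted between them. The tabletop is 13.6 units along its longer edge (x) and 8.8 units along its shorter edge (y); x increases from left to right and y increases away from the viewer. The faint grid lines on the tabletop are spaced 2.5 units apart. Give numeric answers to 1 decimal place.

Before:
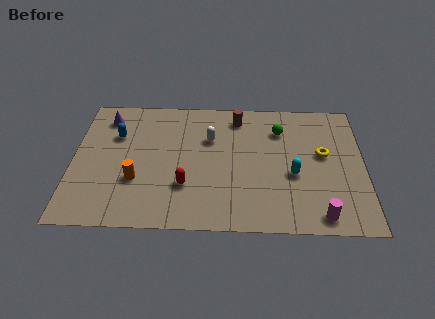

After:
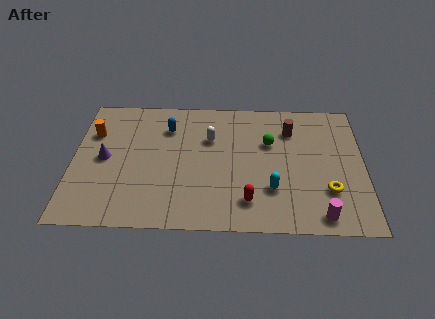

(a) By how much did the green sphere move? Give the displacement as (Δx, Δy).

(-0.5, -0.9)

The green sphere started near (9.7, 6.6) and ended near (9.2, 5.7).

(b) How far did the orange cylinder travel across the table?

3.7

The orange cylinder was near (3.0, 3.0) before and (0.9, 6.1) after, so it travelled √(2.1² + 3.1²) ≈ 3.7 units.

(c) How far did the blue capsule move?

2.5

The blue capsule moved from about (2.0, 6.0) to (4.4, 6.6), a distance of √(2.4² + 0.6²) ≈ 2.5.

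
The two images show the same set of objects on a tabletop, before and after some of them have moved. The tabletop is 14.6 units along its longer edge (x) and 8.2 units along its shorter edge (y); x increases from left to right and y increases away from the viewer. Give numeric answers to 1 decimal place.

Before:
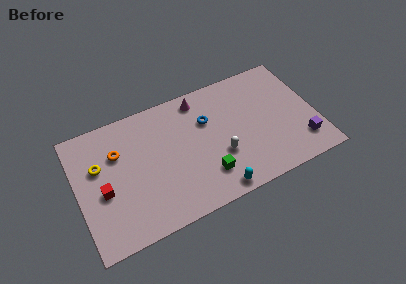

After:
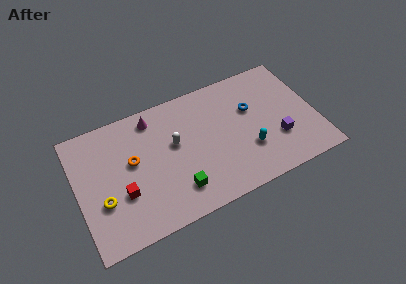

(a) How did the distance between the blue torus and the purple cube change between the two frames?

-3.6

Before: roughly 6.5 units apart; after: 2.9. That's 3.6 units closer together.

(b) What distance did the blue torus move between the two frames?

2.7

The blue torus moved from about (8.1, 5.5) to (10.8, 5.2), a distance of √(2.7² + 0.3²) ≈ 2.7.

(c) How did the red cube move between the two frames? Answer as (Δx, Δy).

(1.1, -0.6)

From the two frames, the red cube sits at roughly (1.5, 3.5) before and (2.6, 2.9) after.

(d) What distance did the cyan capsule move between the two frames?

2.9

From (8.0, 0.8) to (10.3, 2.6), the cyan capsule covered √(2.3² + 1.8²) ≈ 2.9 units.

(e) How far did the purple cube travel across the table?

1.6

The purple cube moved from about (13.5, 1.8) to (12.1, 2.6), a distance of √(1.4² + 0.8²) ≈ 1.6.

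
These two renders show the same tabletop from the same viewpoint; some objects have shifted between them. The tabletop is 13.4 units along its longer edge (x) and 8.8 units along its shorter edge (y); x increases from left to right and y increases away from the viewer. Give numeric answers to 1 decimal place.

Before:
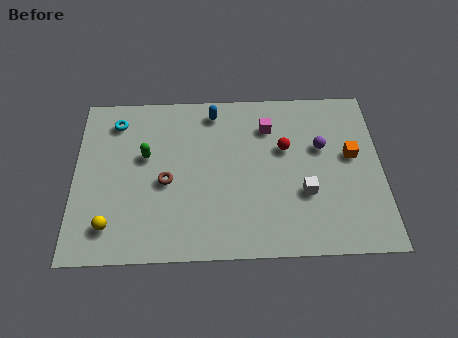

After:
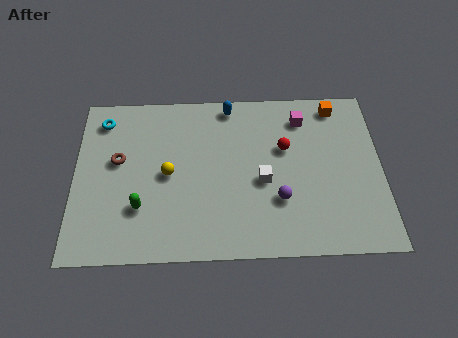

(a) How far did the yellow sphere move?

3.6

The yellow sphere moved from about (1.6, 1.7) to (4.1, 4.3), a distance of √(2.5² + 2.6²) ≈ 3.6.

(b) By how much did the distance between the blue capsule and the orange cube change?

-1.8

Before: roughly 6.5 units apart; after: 4.7. That's 1.8 units closer together.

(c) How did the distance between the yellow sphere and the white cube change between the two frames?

-4.4

The distance was about 8.5 in the first image and 4.1 in the second, so they moved 4.4 units closer together.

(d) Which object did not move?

the red sphere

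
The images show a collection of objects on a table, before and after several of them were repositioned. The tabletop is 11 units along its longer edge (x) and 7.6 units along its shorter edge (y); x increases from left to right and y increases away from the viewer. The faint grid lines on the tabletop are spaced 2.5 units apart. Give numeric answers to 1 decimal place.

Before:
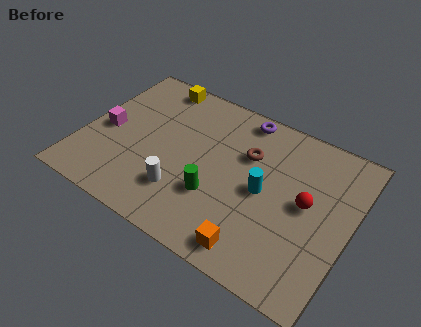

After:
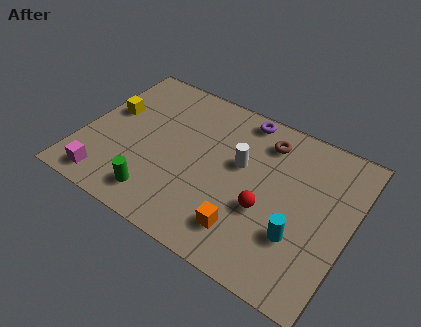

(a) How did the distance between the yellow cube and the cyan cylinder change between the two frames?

+2.5

Before: roughly 6.0 units apart; after: 8.5. That's 2.5 units further apart.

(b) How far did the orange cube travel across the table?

0.8

The orange cube was near (7.6, 1.0) before and (7.1, 1.6) after, so it travelled √(0.5² + 0.6²) ≈ 0.8 units.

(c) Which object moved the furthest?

the white cylinder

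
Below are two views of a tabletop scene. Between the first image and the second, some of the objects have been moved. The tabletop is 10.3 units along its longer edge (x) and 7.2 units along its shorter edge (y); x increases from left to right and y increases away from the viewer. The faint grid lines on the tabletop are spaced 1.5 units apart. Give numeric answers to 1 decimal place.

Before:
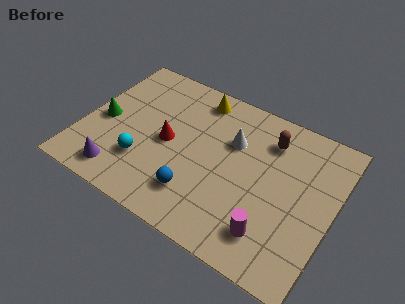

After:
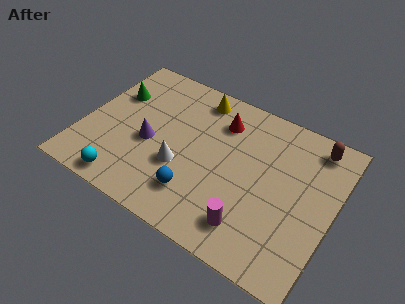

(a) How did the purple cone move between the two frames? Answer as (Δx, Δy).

(0.9, 2.0)

The purple cone was at about (1.9, 1.1) and moved to about (2.8, 3.1).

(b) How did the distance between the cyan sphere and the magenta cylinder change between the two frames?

-0.3

Before: roughly 5.4 units apart; after: 5.1. That's 0.3 units closer together.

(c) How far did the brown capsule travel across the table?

1.9

The brown capsule moved from about (7.4, 5.6) to (9.2, 6.2), a distance of √(1.8² + 0.6²) ≈ 1.9.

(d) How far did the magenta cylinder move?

0.8

From (8.1, 1.5) to (7.3, 1.4), the magenta cylinder covered √(0.8² + 0.1²) ≈ 0.8 units.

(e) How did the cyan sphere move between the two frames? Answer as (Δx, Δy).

(-0.5, -1.3)

The cyan sphere started near (2.7, 2.1) and ended near (2.2, 0.8).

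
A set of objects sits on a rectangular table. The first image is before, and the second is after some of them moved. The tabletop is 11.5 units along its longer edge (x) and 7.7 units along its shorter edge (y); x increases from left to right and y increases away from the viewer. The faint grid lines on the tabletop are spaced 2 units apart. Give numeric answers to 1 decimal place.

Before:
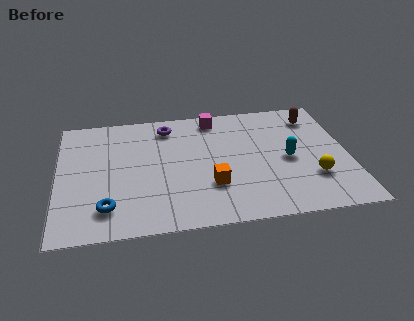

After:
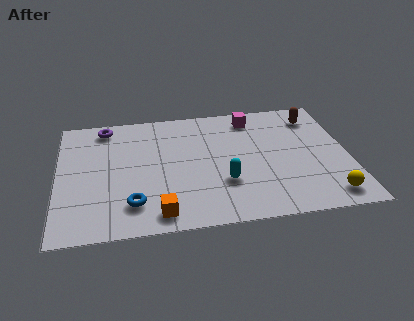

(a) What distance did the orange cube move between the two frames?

2.5

From (6.0, 2.4) to (3.9, 1.0), the orange cube covered √(2.1² + 1.4²) ≈ 2.5 units.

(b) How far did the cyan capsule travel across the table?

2.8

The cyan capsule moved from about (9.1, 3.6) to (6.5, 2.5), a distance of √(2.6² + 1.1²) ≈ 2.8.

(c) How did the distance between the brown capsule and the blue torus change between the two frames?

-0.9

Before: roughly 9.6 units apart; after: 8.7. That's 0.9 units closer together.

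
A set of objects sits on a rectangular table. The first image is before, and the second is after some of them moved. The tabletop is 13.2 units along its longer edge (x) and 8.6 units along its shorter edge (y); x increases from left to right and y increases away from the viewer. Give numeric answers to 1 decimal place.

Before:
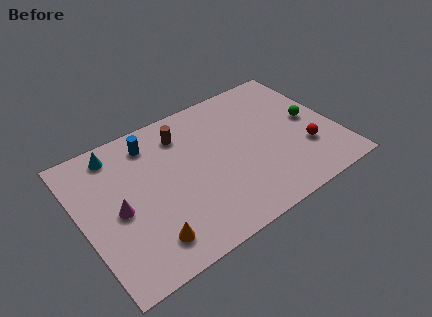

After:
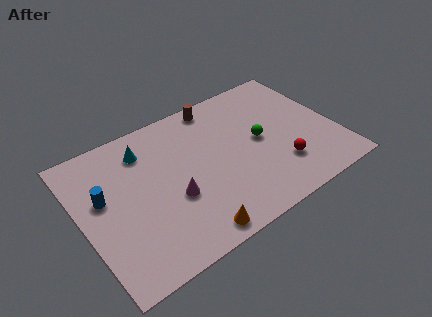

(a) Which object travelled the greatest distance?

the blue cylinder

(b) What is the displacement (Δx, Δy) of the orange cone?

(2.1, -0.7)

The orange cone started near (2.9, 1.6) and ended near (5.0, 0.9).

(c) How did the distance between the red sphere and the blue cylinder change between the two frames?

+0.6

They were about 8.6 units apart before and 9.2 after — 0.6 units further apart.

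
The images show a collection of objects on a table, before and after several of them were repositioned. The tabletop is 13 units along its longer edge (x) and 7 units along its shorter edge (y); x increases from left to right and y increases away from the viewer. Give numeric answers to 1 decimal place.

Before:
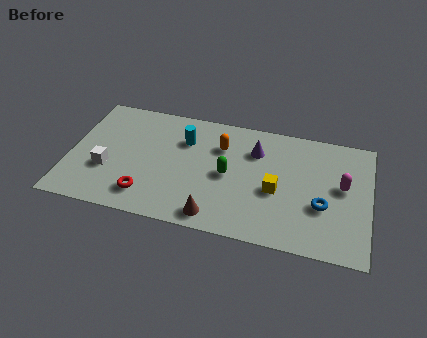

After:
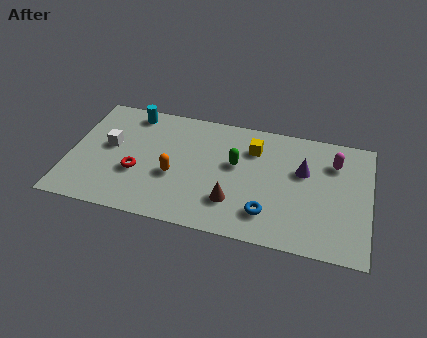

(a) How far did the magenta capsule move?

1.4

The magenta capsule moved from about (11.8, 3.9) to (11.4, 5.2), a distance of √(0.4² + 1.3²) ≈ 1.4.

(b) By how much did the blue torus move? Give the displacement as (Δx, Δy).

(-2.3, -1.0)

From the two frames, the blue torus sits at roughly (11.0, 2.6) before and (8.7, 1.6) after.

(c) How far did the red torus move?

1.3

From (3.5, 1.4) to (3.0, 2.6), the red torus covered √(0.5² + 1.2²) ≈ 1.3 units.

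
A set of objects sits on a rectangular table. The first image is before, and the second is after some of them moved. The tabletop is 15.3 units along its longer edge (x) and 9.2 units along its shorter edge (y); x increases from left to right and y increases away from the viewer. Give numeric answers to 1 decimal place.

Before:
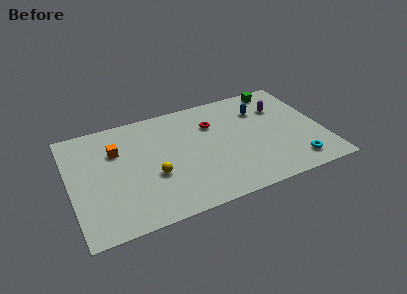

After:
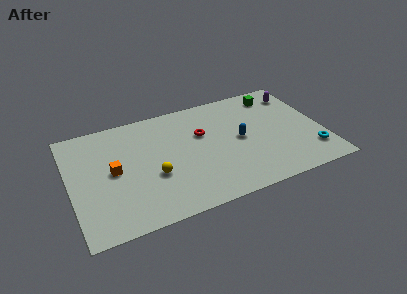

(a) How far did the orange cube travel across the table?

1.6

The orange cube moved from about (2.9, 6.3) to (2.6, 4.7), a distance of √(0.3² + 1.6²) ≈ 1.6.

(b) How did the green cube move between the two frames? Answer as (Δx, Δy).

(-0.2, -0.5)

The green cube was at about (13.1, 8.2) and moved to about (12.9, 7.7).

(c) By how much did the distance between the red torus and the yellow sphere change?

-0.9

Before: roughly 4.9 units apart; after: 4.0. That's 0.9 units closer together.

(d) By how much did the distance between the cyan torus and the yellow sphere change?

+1.0

They were about 8.6 units apart before and 9.6 after — 1.0 units further apart.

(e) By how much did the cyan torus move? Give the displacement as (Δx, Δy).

(1.1, 0.6)

The cyan torus was at about (13.3, 1.5) and moved to about (14.4, 2.1).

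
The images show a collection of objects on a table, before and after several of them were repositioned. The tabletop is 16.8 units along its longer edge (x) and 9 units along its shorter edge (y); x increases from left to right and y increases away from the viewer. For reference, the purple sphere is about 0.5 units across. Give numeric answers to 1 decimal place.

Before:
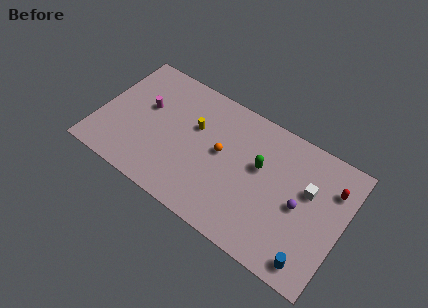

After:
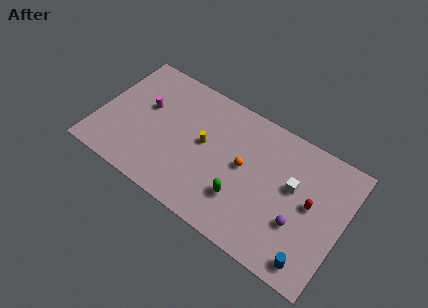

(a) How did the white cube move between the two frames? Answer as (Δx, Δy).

(-1.0, -0.3)

The white cube started near (14.3, 5.6) and ended near (13.3, 5.3).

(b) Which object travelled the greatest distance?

the green capsule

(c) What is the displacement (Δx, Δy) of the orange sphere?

(1.6, -0.1)

From the two frames, the orange sphere sits at roughly (8.4, 4.9) before and (10.0, 4.8) after.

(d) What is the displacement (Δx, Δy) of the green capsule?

(-0.8, -2.8)

The green capsule started near (11.0, 5.4) and ended near (10.2, 2.6).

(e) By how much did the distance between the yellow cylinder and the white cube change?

-1.8

Before: roughly 7.9 units apart; after: 6.1. That's 1.8 units closer together.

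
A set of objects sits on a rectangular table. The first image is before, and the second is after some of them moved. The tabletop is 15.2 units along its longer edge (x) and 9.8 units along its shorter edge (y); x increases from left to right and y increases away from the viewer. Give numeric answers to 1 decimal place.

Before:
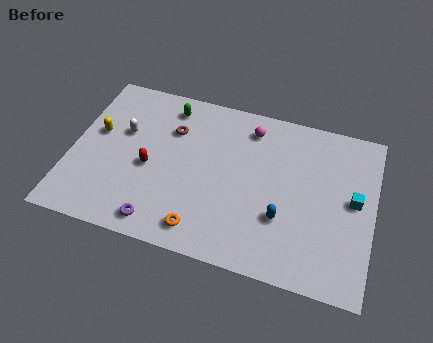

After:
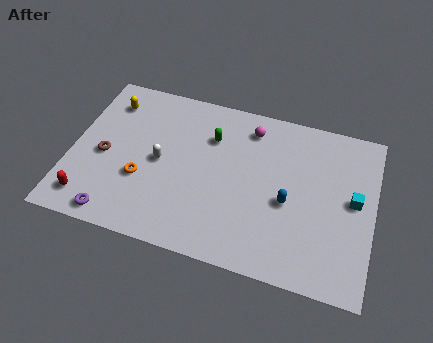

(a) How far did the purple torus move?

2.2

From (4.8, 1.2) to (2.6, 1.0), the purple torus covered √(2.2² + 0.2²) ≈ 2.2 units.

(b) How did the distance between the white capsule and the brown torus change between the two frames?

+0.3

They were about 2.5 units apart before and 2.8 after — 0.3 units further apart.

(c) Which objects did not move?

the cyan cube and the magenta sphere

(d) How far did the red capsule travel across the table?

3.9

From (4.0, 4.3) to (1.2, 1.6), the red capsule covered √(2.8² + 2.7²) ≈ 3.9 units.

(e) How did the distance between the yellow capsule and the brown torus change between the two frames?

-0.5

The distance was about 3.9 in the first image and 3.4 in the second, so they moved 0.5 units closer together.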